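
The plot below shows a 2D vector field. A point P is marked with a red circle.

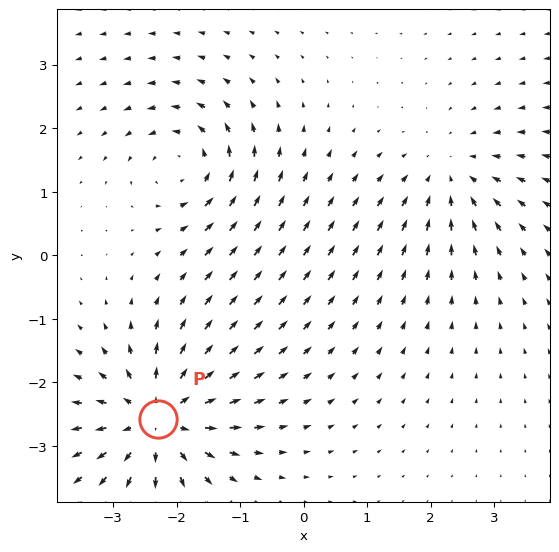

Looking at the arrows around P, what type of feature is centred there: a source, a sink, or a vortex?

At P (-2.3, -2.6) the arrows spread outward. Divergence about +5, curl ≈0 — positive divergence with near-zero curl is a source.

source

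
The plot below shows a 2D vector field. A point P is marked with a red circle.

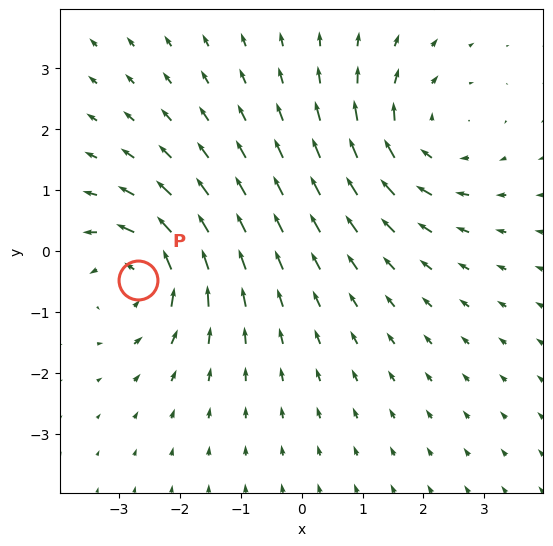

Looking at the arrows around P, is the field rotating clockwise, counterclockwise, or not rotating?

Near P at (-2.7, -0.5) the arrows circulate counterclockwise. The curl (z-component) there is about +4; positive curl means counterclockwise rotation.

counterclockwise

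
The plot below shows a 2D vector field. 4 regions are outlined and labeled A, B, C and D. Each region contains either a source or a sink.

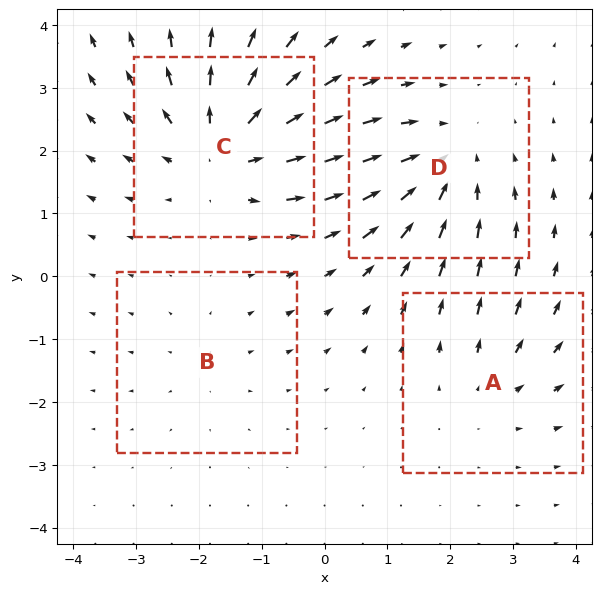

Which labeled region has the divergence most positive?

Divergence at each region's feature centre — A: about +3, B: about +2, C: about +6, D: about -4. Region C is most positive.

C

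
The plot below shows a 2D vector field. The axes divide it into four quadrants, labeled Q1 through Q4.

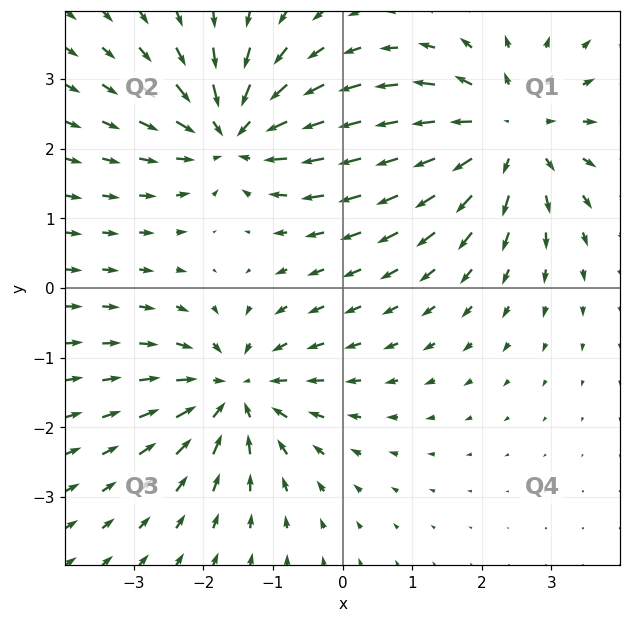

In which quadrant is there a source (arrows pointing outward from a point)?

Q1

The source sits at approximately (2.4, 2.2), which lies in quadrant Q1. The divergence there is about +5, positive as expected for a source.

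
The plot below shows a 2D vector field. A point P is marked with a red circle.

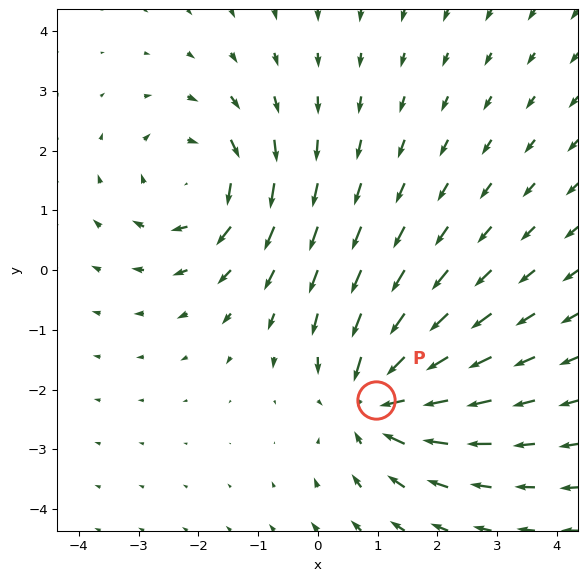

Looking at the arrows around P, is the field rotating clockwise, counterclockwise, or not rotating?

not rotating

Near P at (1.0, -2.2) the arrows show no circulation. The curl there is ≈0.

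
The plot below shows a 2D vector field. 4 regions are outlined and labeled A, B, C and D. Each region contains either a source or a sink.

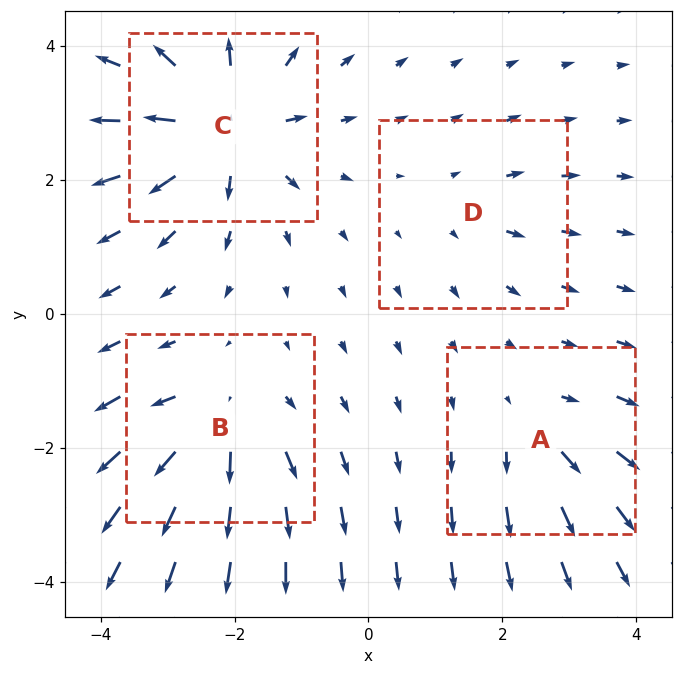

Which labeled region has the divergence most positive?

C

Divergence at each region's feature centre — A: about +4, B: about +6, C: about +9, D: about +3. Region C is most positive.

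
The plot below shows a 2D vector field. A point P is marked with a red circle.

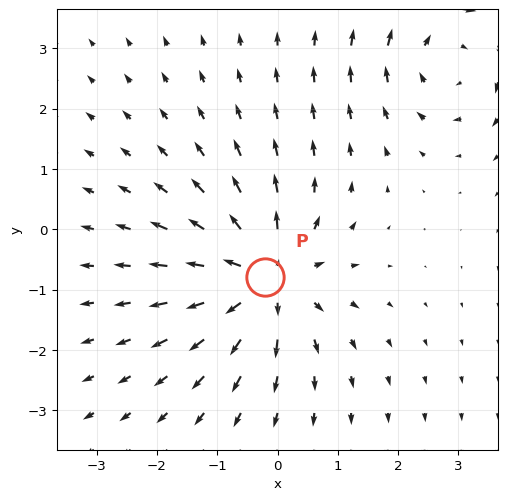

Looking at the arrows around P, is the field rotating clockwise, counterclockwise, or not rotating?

not rotating

Near P at (-0.2, -0.8) the arrows show no circulation. The curl there is ≈0.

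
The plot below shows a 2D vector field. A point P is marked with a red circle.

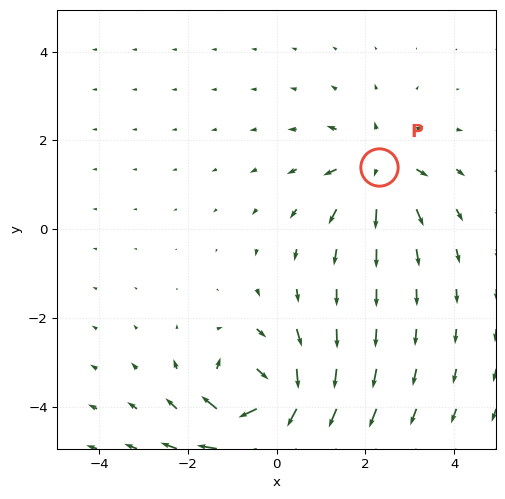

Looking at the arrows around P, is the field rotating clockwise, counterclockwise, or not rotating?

Near P at (2.3, 1.4) the arrows show no circulation. The curl there is ≈0.

not rotating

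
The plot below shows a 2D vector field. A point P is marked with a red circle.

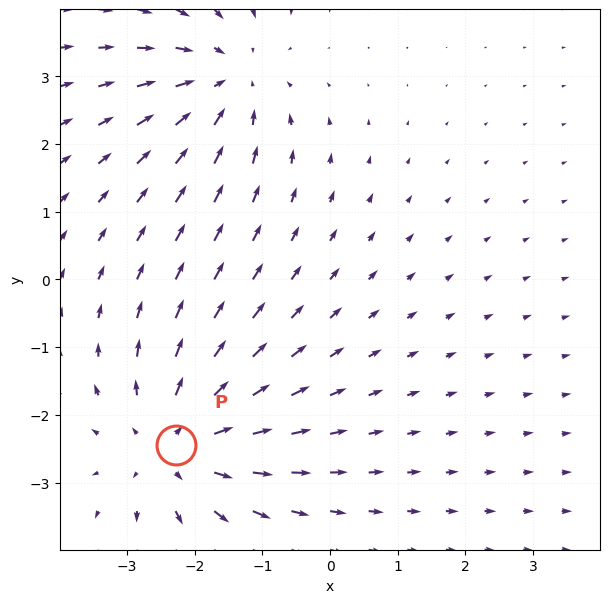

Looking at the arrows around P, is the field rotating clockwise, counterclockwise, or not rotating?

not rotating

Near P at (-2.3, -2.4) the arrows show no circulation. The curl there is ≈0.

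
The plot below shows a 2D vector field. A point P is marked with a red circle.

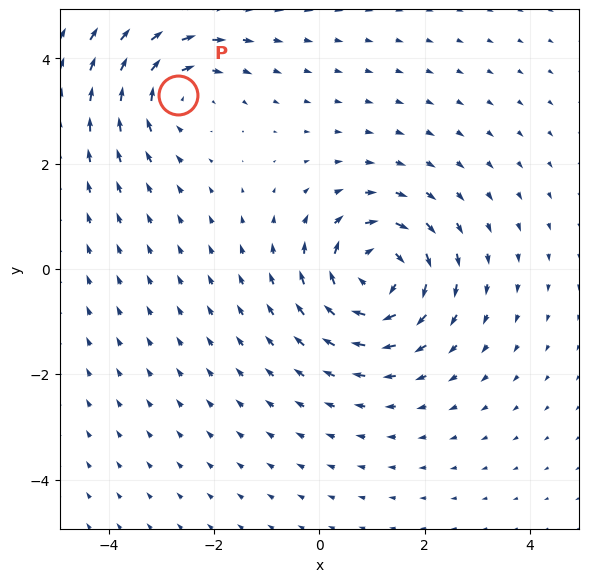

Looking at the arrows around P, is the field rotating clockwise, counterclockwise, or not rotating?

clockwise

Near P at (-2.7, 3.3) the arrows circulate clockwise. The curl (z-component) there is about -4; negative curl means clockwise rotation.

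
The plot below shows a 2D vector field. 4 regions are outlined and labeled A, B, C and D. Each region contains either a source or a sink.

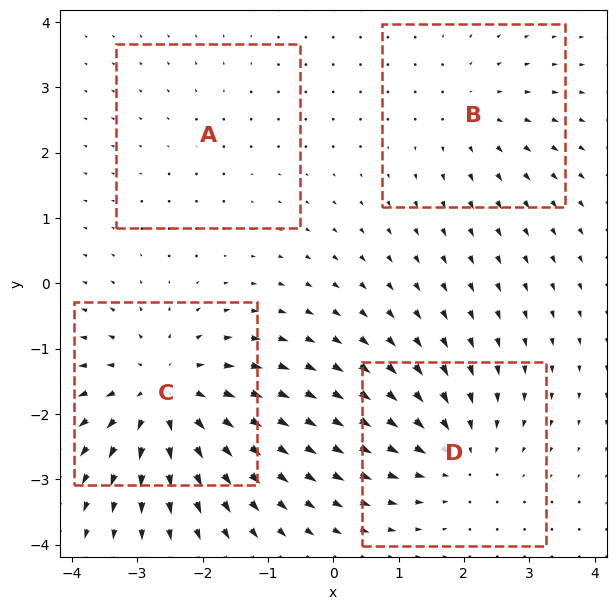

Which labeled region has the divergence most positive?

C

Divergence at each region's feature centre — A: about +2, B: about +3, C: about +6, D: about -4. Region C is most positive.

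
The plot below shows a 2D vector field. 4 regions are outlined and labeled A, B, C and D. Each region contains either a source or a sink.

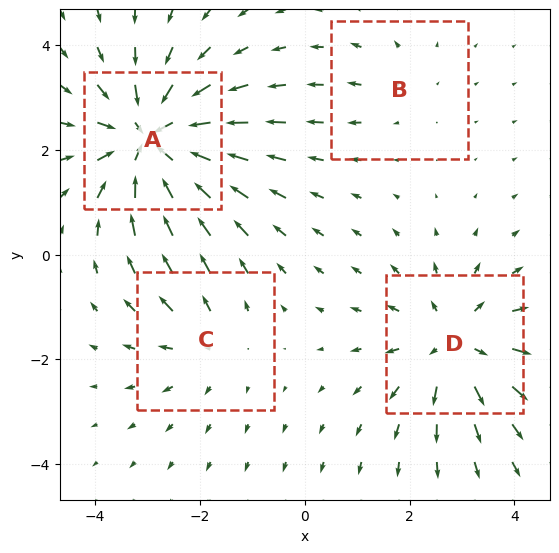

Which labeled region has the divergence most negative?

Divergence at each region's feature centre — A: about -6, B: about +2, C: about +3, D: about +4. Region A is most negative.

A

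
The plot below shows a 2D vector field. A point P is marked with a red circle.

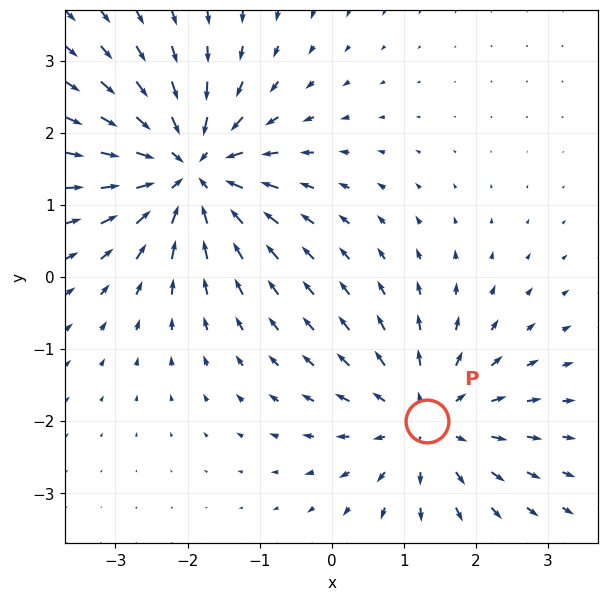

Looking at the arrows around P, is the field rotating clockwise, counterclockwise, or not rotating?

Near P at (1.3, -2.0) the arrows show no circulation. The curl there is ≈0.

not rotating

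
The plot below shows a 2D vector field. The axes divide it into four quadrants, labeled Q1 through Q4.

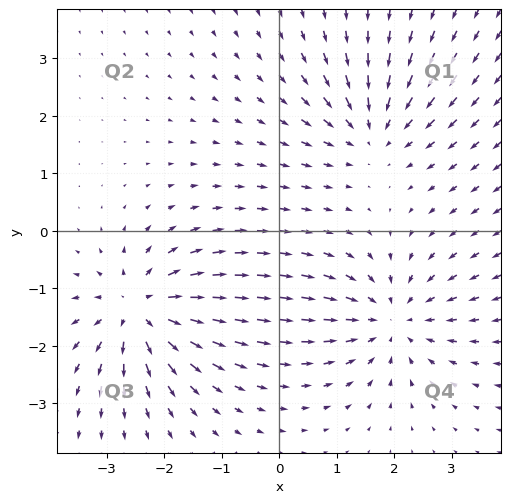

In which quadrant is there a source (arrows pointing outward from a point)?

Q3

The source sits at approximately (-2.4, -1.4), which lies in quadrant Q3. The divergence there is about +6, positive as expected for a source.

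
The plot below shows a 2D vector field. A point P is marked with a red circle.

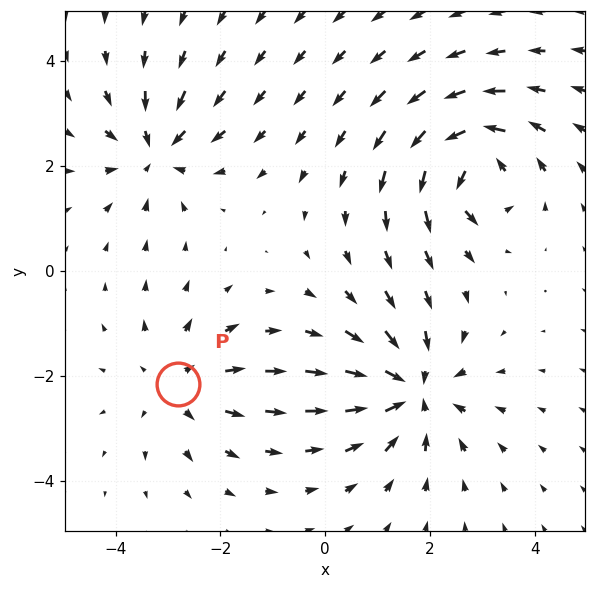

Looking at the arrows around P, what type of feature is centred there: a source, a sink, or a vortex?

At P (-2.8, -2.2) the arrows spread outward. Divergence about +3, curl ≈0 — positive divergence with near-zero curl is a source.

source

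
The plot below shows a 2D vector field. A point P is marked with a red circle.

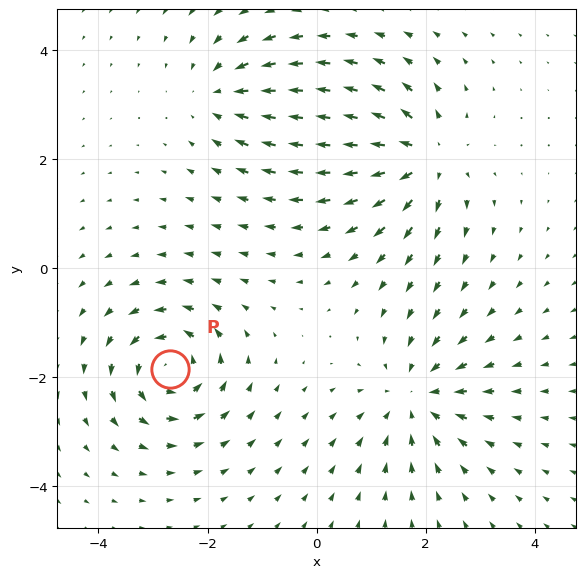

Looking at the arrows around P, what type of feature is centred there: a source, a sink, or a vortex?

vortex

At P (-2.7, -1.8) the arrows circulate counterclockwise. Divergence ≈0, curl about +6 — near-zero divergence with nonzero curl is a vortex.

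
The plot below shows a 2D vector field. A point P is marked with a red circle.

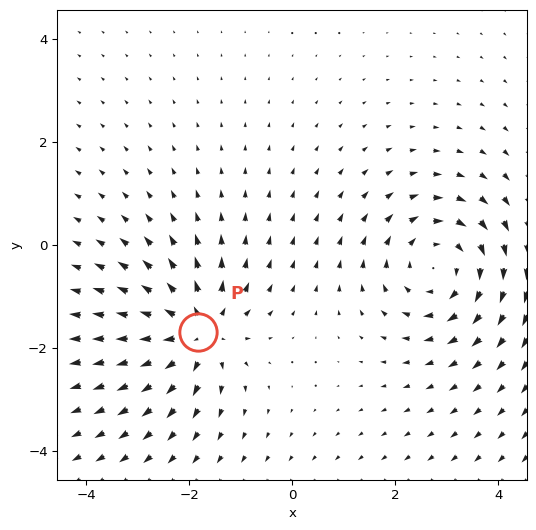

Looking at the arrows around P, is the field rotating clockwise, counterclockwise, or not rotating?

not rotating

Near P at (-1.8, -1.7) the arrows show no circulation. The curl there is ≈0.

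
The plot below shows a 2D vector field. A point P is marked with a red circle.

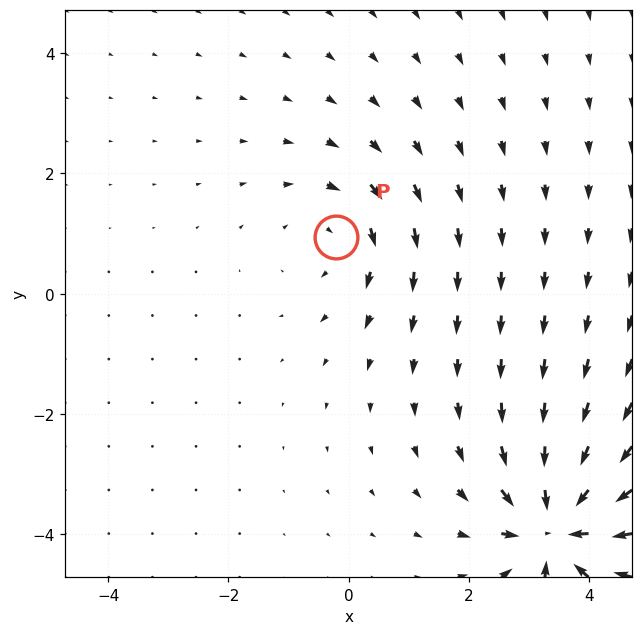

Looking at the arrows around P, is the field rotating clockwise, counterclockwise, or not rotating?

clockwise

Near P at (-0.2, 0.9) the arrows circulate clockwise. The curl (z-component) there is about -3; negative curl means clockwise rotation.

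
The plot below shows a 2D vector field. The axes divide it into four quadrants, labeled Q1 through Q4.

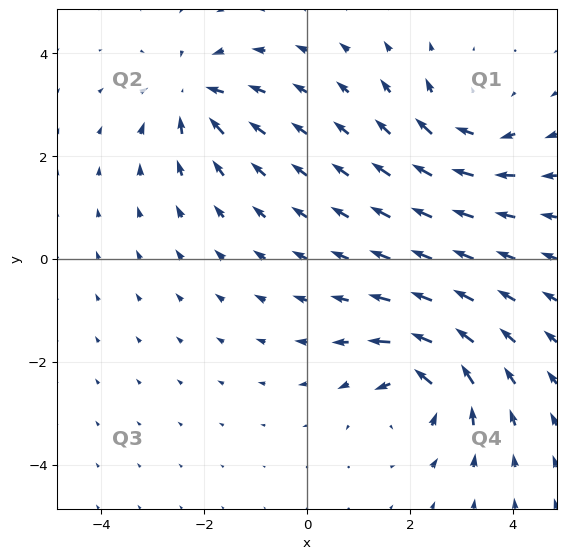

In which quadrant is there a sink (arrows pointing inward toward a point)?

The sink sits at approximately (-2.2, 3.2), which lies in quadrant Q2. The divergence there is about -5, negative as expected for a sink.

Q2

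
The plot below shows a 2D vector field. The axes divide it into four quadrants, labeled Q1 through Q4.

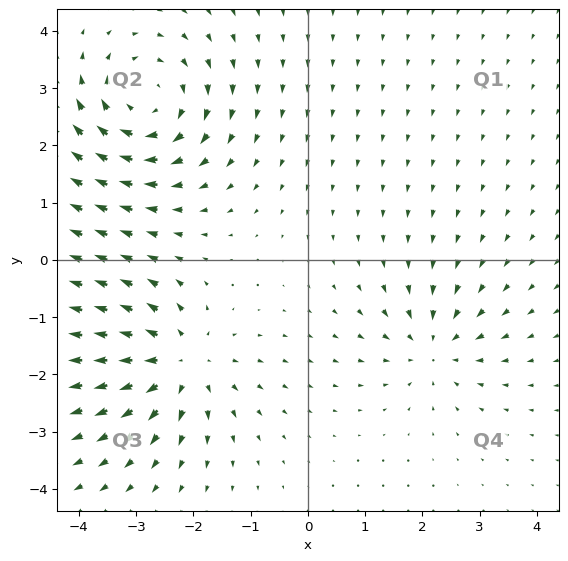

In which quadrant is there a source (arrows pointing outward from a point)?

Q3

The source sits at approximately (-2.2, -1.8), which lies in quadrant Q3. The divergence there is about +5, positive as expected for a source.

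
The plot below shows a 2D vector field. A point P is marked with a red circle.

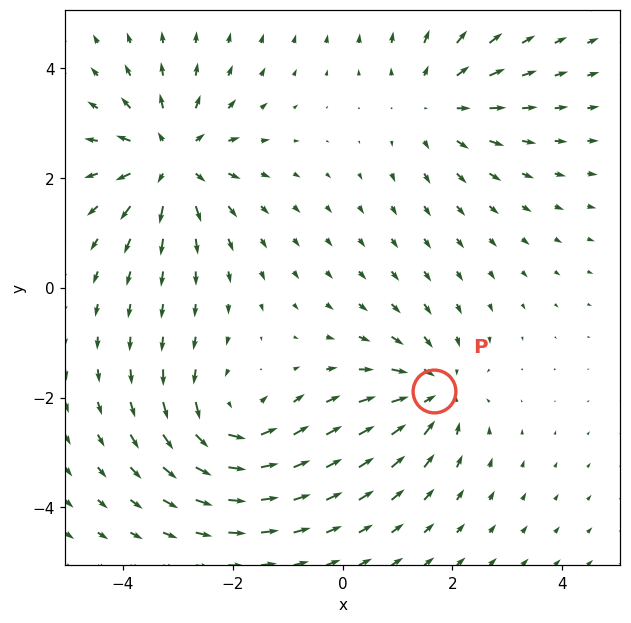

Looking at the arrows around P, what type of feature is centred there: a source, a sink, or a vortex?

sink

At P (1.7, -1.9) the arrows converge inward. Divergence about -4, curl ≈0 — negative divergence with near-zero curl is a sink.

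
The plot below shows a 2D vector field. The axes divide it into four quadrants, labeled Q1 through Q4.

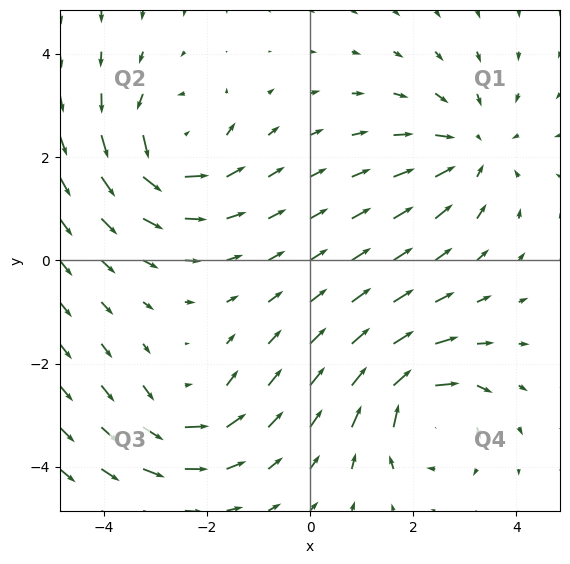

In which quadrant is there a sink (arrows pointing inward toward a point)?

The sink sits at approximately (3.2, 2.1), which lies in quadrant Q1. The divergence there is about -4, negative as expected for a sink.

Q1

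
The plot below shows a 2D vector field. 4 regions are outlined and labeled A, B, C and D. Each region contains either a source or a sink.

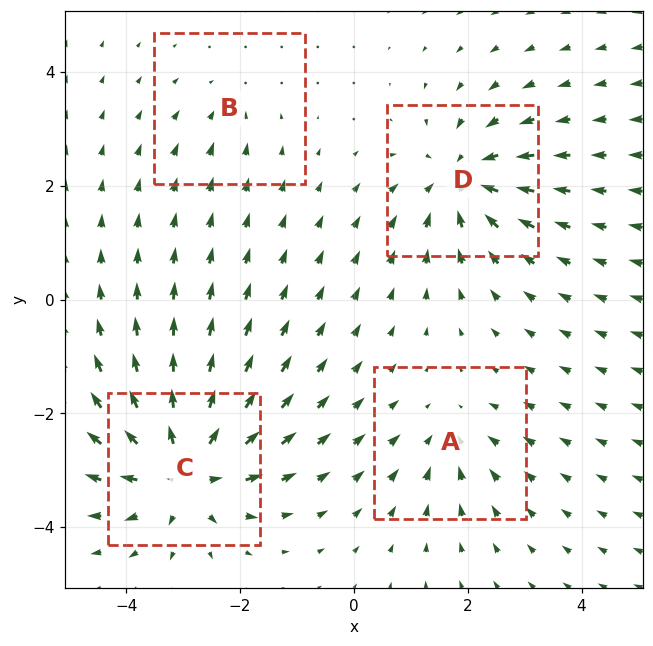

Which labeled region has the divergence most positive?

Divergence at each region's feature centre — A: about -3, B: about -2, C: about +7, D: about -6. Region C is most positive.

C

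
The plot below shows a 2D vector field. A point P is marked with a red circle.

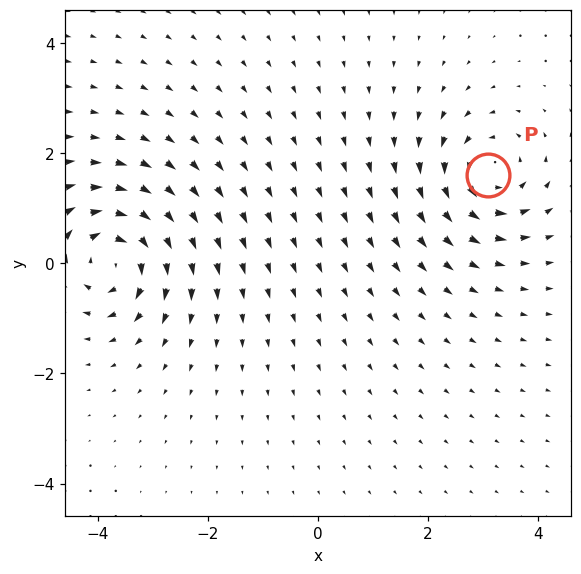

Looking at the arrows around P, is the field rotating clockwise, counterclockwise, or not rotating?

counterclockwise

Near P at (3.1, 1.6) the arrows circulate counterclockwise. The curl (z-component) there is about +5; positive curl means counterclockwise rotation.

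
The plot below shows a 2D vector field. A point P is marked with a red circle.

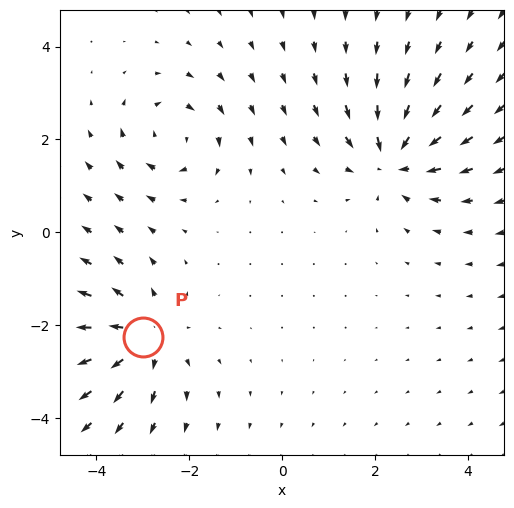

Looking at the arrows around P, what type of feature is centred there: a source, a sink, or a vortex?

At P (-3.0, -2.3) the arrows spread outward. Divergence about +4, curl ≈0 — positive divergence with near-zero curl is a source.

source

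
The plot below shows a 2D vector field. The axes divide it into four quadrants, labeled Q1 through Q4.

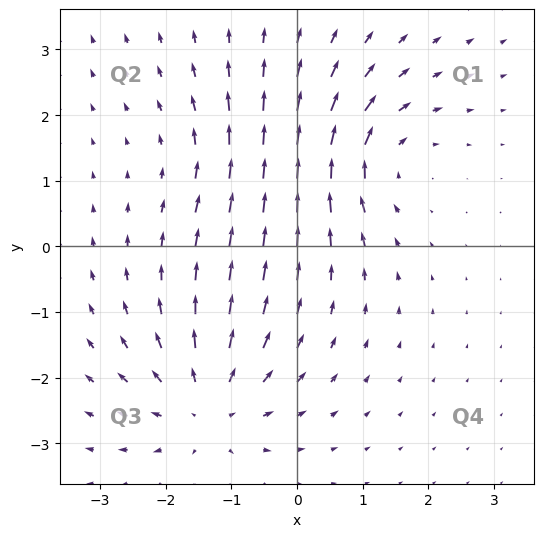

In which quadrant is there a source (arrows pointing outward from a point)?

The source sits at approximately (-1.4, -2.4), which lies in quadrant Q3. The divergence there is about +5, positive as expected for a source.

Q3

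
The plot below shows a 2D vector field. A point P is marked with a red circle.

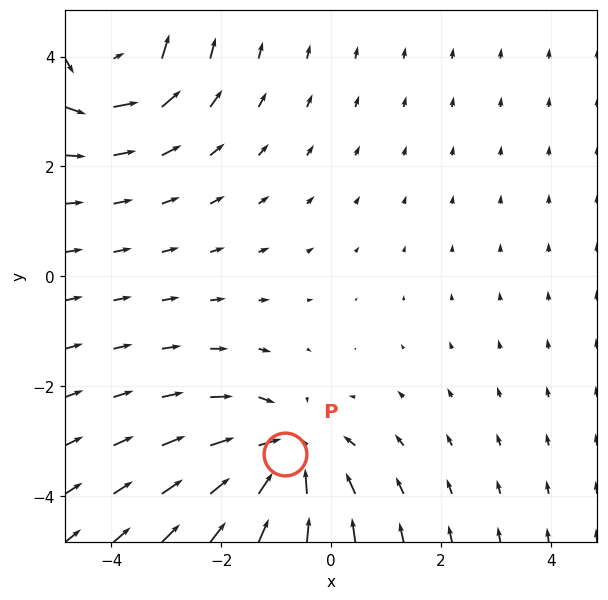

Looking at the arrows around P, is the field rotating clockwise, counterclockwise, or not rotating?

not rotating

Near P at (-0.8, -3.2) the arrows show no circulation. The curl there is ≈0.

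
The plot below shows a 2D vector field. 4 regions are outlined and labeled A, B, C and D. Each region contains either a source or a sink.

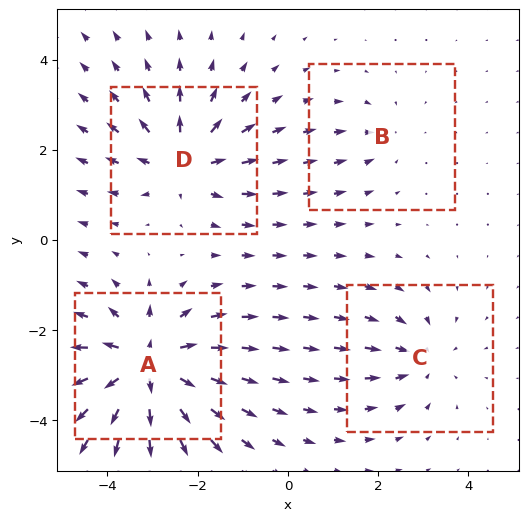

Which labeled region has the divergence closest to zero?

Divergence at each region's feature centre — A: about +7, B: about -2, C: about -3, D: about +5. Region B is closest to zero.

B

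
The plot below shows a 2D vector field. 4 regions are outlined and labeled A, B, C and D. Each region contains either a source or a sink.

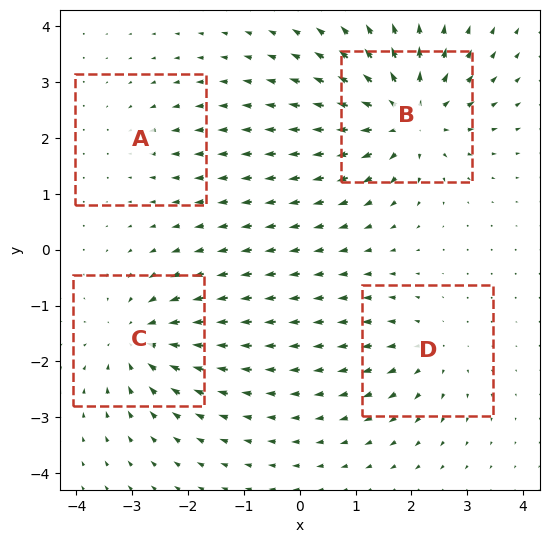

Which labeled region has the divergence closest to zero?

A

Divergence at each region's feature centre — A: about -2, B: about +7, C: about -5, D: about +4. Region A is closest to zero.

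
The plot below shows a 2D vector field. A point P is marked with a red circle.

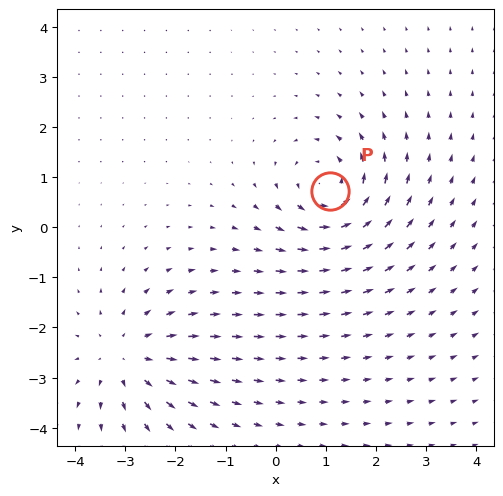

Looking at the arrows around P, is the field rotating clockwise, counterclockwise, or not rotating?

Near P at (1.1, 0.7) the arrows circulate counterclockwise. The curl (z-component) there is about +6; positive curl means counterclockwise rotation.

counterclockwise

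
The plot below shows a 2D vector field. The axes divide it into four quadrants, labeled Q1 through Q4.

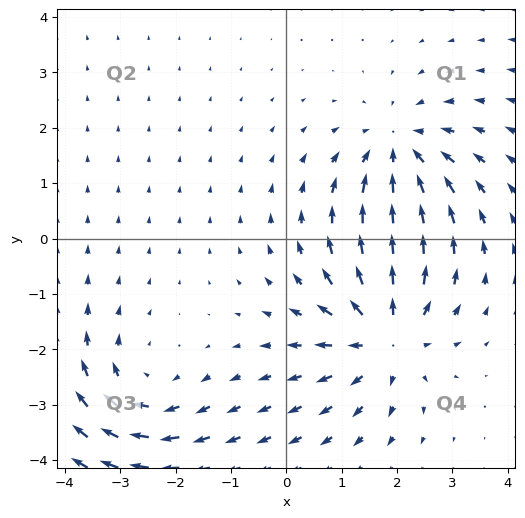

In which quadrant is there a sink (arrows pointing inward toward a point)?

The sink sits at approximately (2.0, 1.6), which lies in quadrant Q1. The divergence there is about -3, negative as expected for a sink.

Q1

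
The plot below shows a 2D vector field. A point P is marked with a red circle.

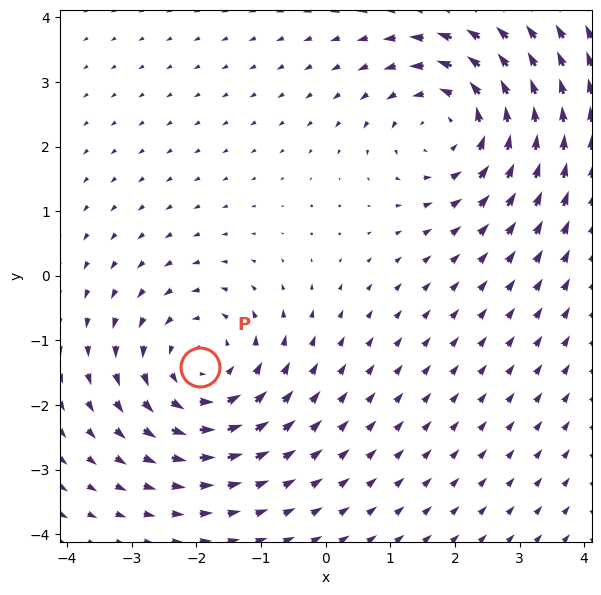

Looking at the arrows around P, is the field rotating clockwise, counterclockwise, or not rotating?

counterclockwise

Near P at (-1.9, -1.4) the arrows circulate counterclockwise. The curl (z-component) there is about +4; positive curl means counterclockwise rotation.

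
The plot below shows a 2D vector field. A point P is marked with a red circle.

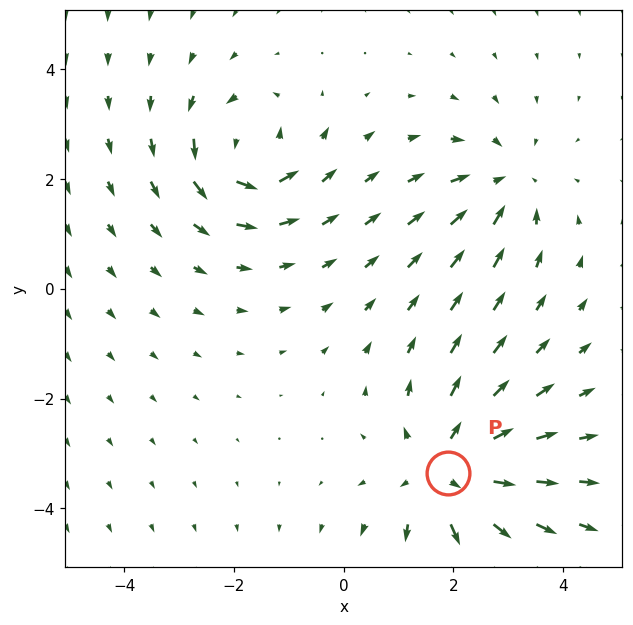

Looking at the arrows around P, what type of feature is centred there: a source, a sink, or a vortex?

At P (1.9, -3.3) the arrows spread outward. Divergence about +4, curl ≈0 — positive divergence with near-zero curl is a source.

source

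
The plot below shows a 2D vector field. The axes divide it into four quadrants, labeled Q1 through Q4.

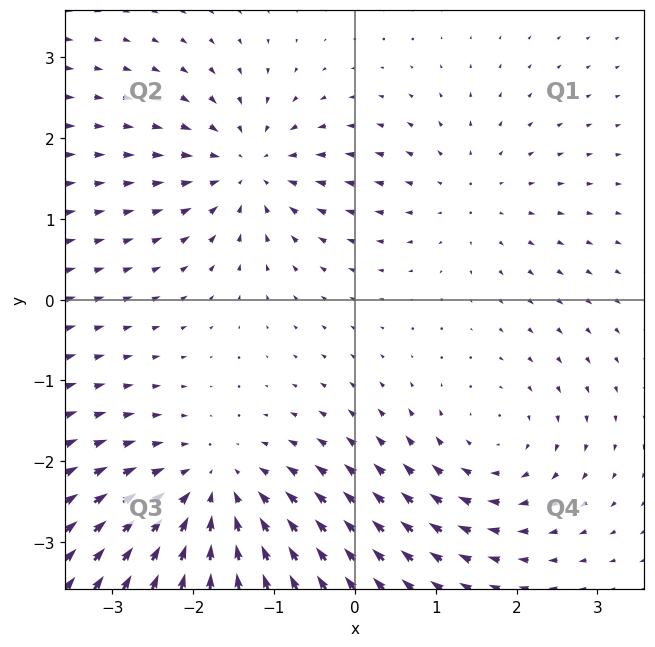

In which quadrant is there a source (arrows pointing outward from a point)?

Q1

The source sits at approximately (1.4, 1.3), which lies in quadrant Q1. The divergence there is about +2, positive as expected for a source.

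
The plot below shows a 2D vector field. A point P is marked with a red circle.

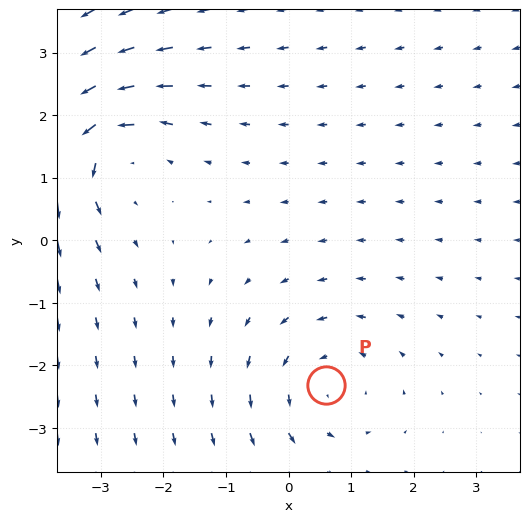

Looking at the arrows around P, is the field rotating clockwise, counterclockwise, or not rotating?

counterclockwise

Near P at (0.6, -2.3) the arrows circulate counterclockwise. The curl (z-component) there is about +2; positive curl means counterclockwise rotation.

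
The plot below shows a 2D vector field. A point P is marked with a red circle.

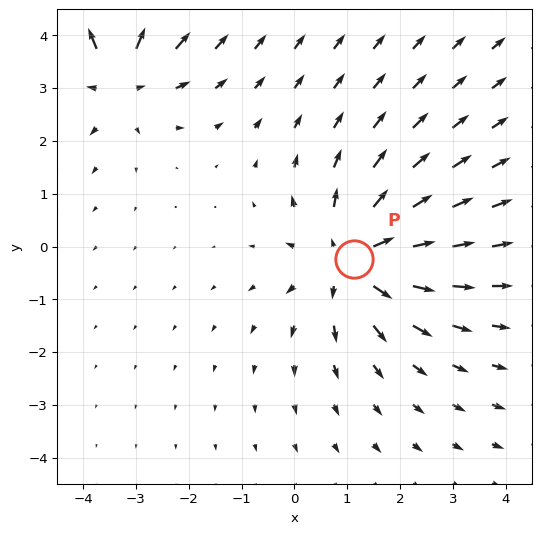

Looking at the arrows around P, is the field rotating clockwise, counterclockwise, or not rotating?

Near P at (1.1, -0.2) the arrows show no circulation. The curl there is ≈0.

not rotating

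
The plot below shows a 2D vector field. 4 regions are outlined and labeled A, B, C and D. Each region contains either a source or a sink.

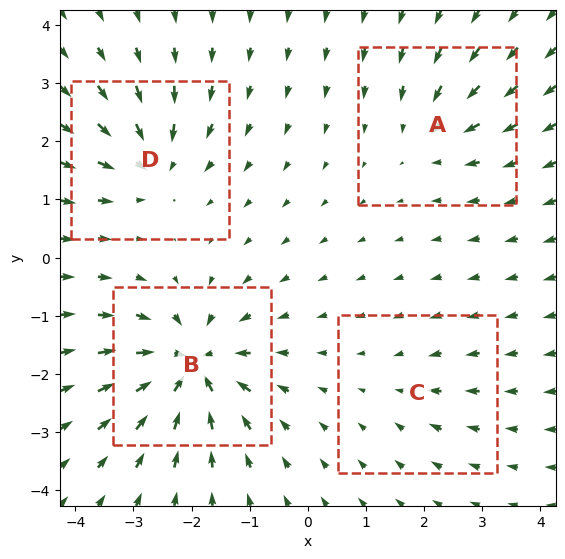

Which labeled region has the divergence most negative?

B

Divergence at each region's feature centre — A: about -4, B: about -9, C: about -2, D: about -6. Region B is most negative.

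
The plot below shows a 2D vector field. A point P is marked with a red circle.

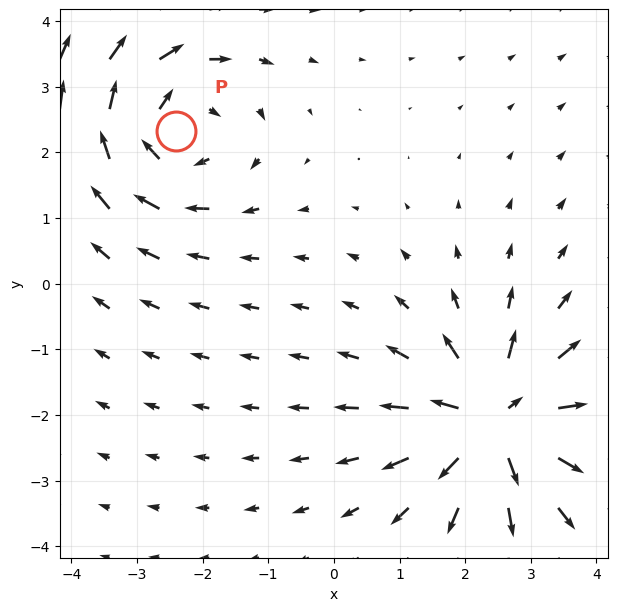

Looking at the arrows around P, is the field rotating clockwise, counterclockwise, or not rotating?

Near P at (-2.4, 2.3) the arrows circulate clockwise. The curl (z-component) there is about -3; negative curl means clockwise rotation.

clockwise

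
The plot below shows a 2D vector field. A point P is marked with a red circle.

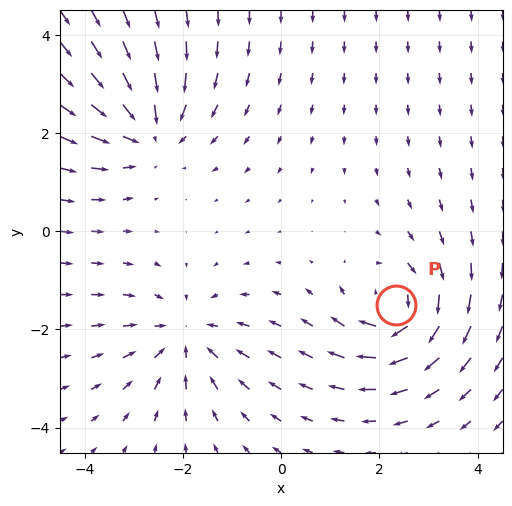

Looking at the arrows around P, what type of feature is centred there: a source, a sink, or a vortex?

vortex

At P (2.3, -1.5) the arrows circulate clockwise. Divergence ≈0, curl about -6 — near-zero divergence with nonzero curl is a vortex.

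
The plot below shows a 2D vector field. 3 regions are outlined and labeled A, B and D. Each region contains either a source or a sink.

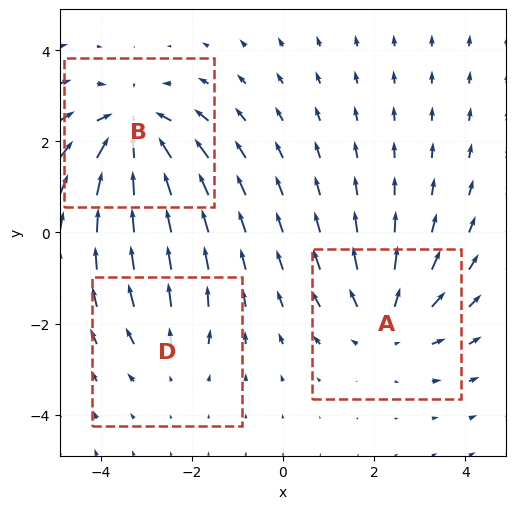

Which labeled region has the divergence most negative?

Divergence at each region's feature centre — A: about +3, B: about -4, D: about +2. Region B is most negative.

B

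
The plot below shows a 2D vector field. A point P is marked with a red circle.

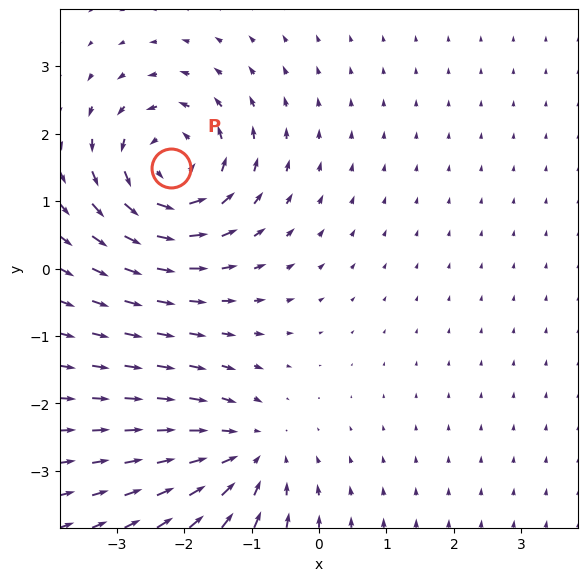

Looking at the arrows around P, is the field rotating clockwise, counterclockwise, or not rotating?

counterclockwise

Near P at (-2.2, 1.5) the arrows circulate counterclockwise. The curl (z-component) there is about +6; positive curl means counterclockwise rotation.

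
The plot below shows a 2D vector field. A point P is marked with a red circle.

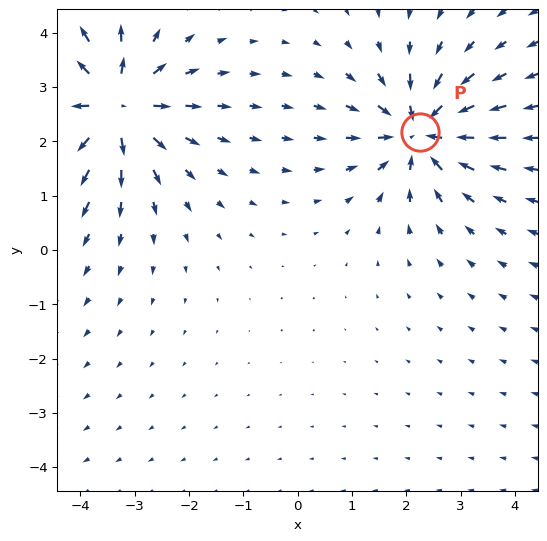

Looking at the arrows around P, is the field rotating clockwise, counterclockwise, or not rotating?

Near P at (2.2, 2.2) the arrows show no circulation. The curl there is ≈0.

not rotating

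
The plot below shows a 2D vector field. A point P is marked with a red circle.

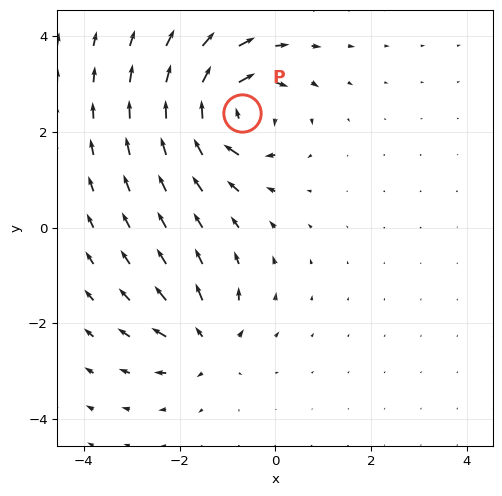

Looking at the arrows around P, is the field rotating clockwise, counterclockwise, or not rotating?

clockwise

Near P at (-0.7, 2.4) the arrows circulate clockwise. The curl (z-component) there is about -6; negative curl means clockwise rotation.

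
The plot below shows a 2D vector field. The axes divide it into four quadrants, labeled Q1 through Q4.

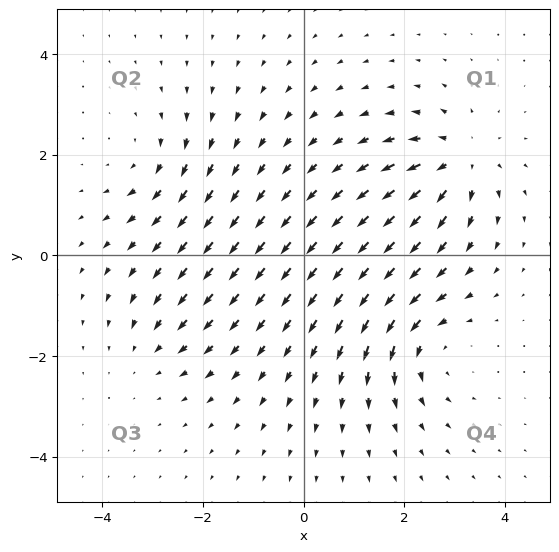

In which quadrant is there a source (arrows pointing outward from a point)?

Q1

The source sits at approximately (3.1, 1.9), which lies in quadrant Q1. The divergence there is about +5, positive as expected for a source.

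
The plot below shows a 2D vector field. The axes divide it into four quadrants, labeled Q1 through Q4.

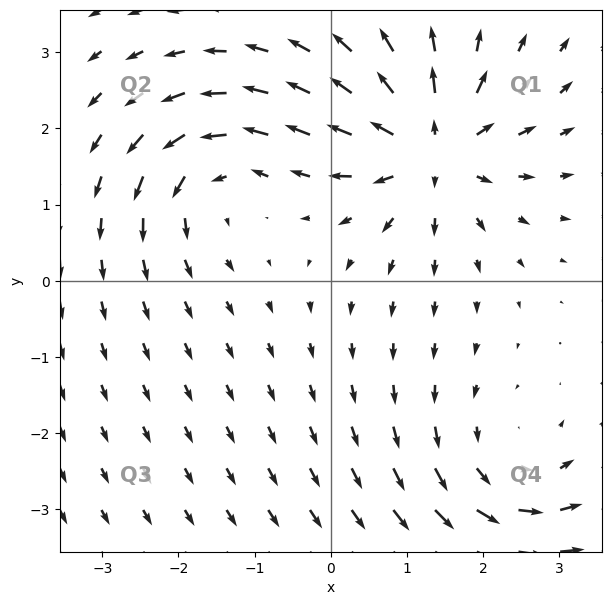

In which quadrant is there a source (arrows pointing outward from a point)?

Q1

The source sits at approximately (1.3, 1.7), which lies in quadrant Q1. The divergence there is about +5, positive as expected for a source.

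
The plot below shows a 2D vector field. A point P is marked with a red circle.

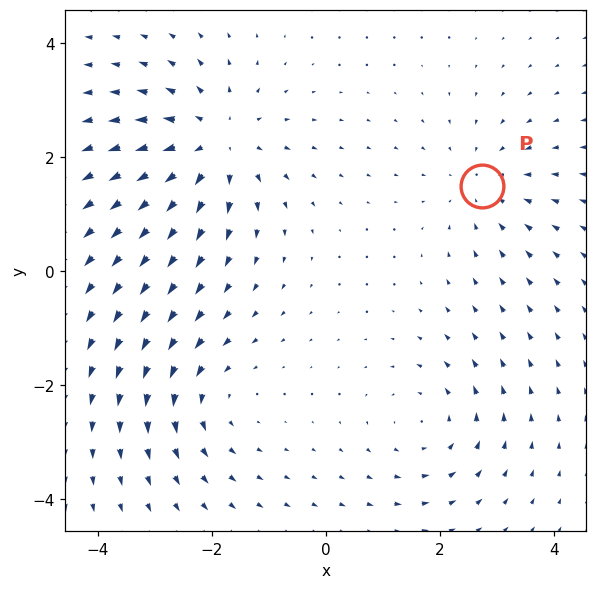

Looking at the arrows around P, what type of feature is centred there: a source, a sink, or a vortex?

At P (2.7, 1.5) the arrows converge inward. Divergence about -3, curl ≈0 — negative divergence with near-zero curl is a sink.

sink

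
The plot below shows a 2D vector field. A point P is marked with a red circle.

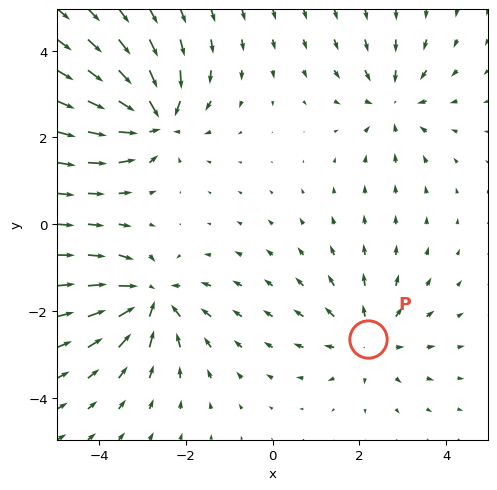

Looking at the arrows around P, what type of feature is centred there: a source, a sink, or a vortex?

At P (2.2, -2.7) the arrows spread outward. Divergence about +3, curl ≈0 — positive divergence with near-zero curl is a source.

source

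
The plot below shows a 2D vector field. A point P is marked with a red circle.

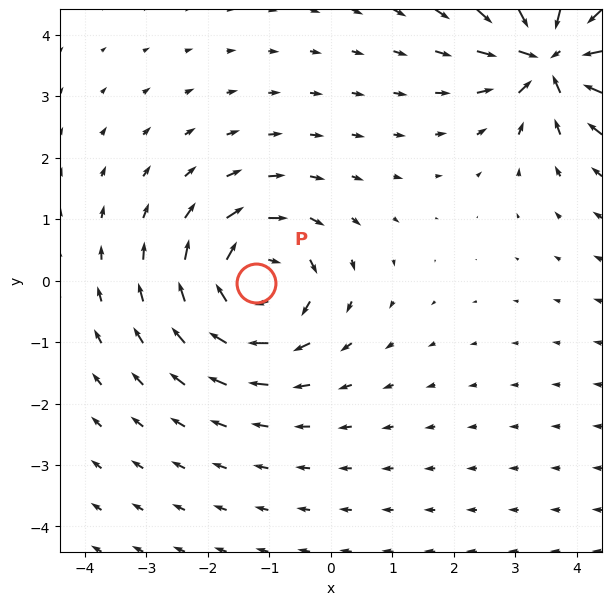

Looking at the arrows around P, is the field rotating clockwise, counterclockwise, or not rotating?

clockwise

Near P at (-1.2, -0.0) the arrows circulate clockwise. The curl (z-component) there is about -4; negative curl means clockwise rotation.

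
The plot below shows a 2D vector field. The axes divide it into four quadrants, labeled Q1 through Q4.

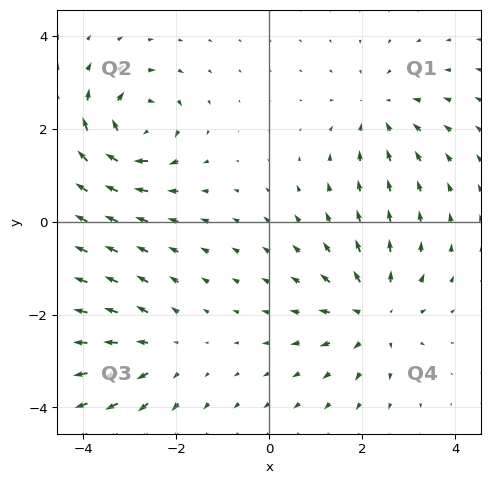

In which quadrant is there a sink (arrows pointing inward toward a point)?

Q1

The sink sits at approximately (2.4, 2.4), which lies in quadrant Q1. The divergence there is about -3, negative as expected for a sink.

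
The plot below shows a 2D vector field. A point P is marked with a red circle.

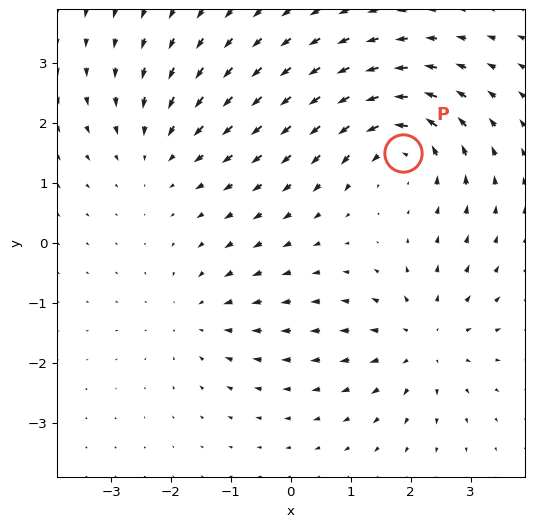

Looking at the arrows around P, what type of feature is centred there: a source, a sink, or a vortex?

At P (1.9, 1.5) the arrows circulate counterclockwise. Divergence ≈0, curl about +6 — near-zero divergence with nonzero curl is a vortex.

vortex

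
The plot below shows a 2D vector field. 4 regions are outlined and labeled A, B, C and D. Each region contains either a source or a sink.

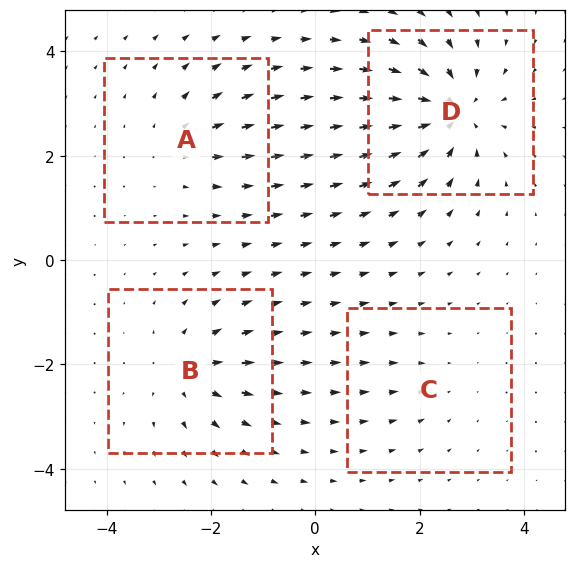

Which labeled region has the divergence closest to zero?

Divergence at each region's feature centre — A: about +4, B: about +5, C: about -2, D: about -7. Region C is closest to zero.

C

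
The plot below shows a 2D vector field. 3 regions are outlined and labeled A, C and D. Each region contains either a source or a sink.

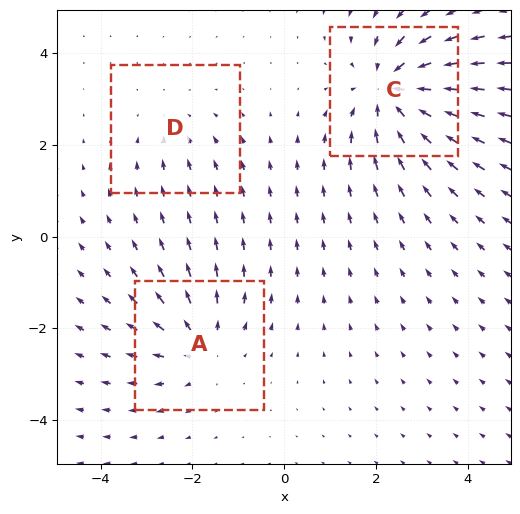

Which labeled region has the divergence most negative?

Divergence at each region's feature centre — A: about +3, C: about -5, D: about -2. Region C is most negative.

C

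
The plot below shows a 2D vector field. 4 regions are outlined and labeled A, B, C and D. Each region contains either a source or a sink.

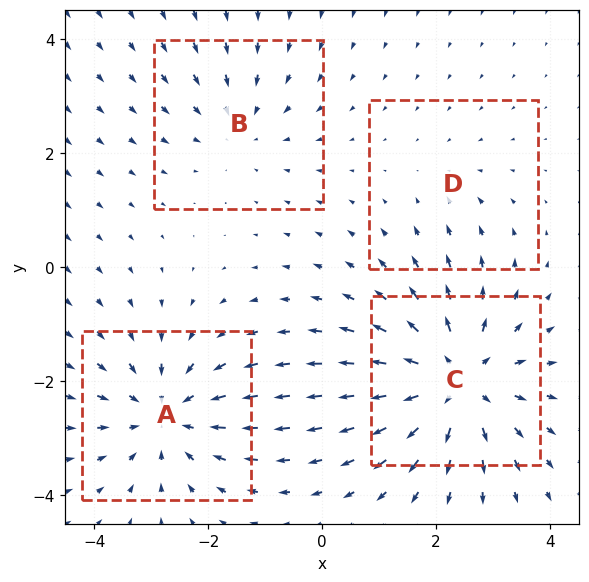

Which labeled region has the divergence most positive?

C

Divergence at each region's feature centre — A: about -5, B: about -3, C: about +6, D: about -2. Region C is most positive.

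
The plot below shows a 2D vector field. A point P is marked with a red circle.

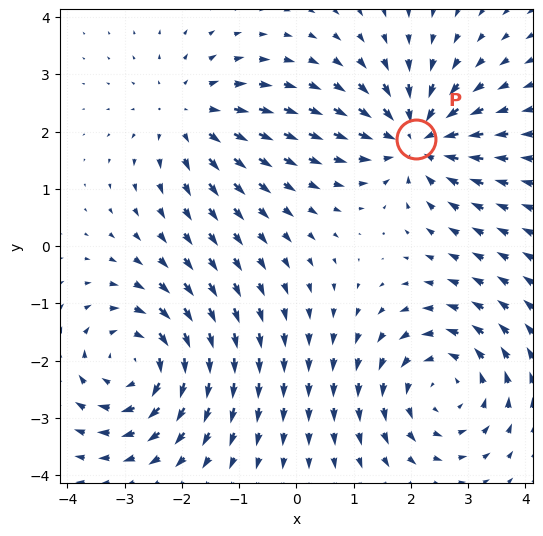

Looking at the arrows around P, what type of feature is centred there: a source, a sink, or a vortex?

sink

At P (2.1, 1.9) the arrows converge inward. Divergence about -4, curl ≈0 — negative divergence with near-zero curl is a sink.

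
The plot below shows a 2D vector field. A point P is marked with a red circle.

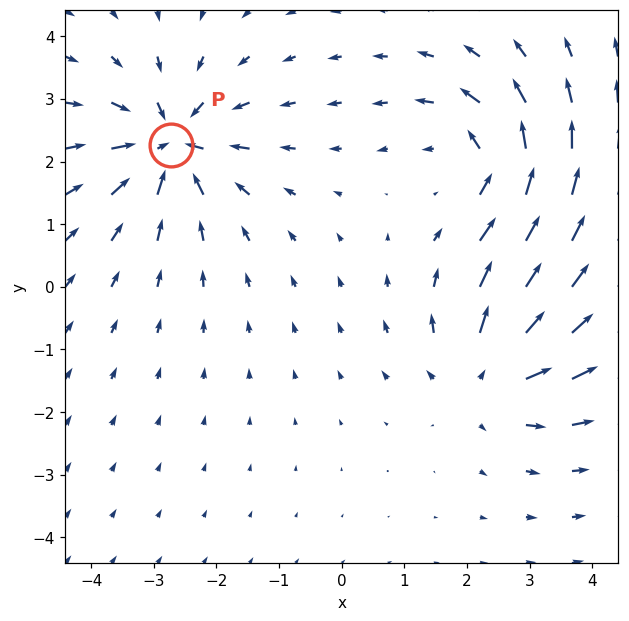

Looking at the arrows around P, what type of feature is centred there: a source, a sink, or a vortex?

sink

At P (-2.7, 2.3) the arrows converge inward. Divergence about -4, curl ≈0 — negative divergence with near-zero curl is a sink.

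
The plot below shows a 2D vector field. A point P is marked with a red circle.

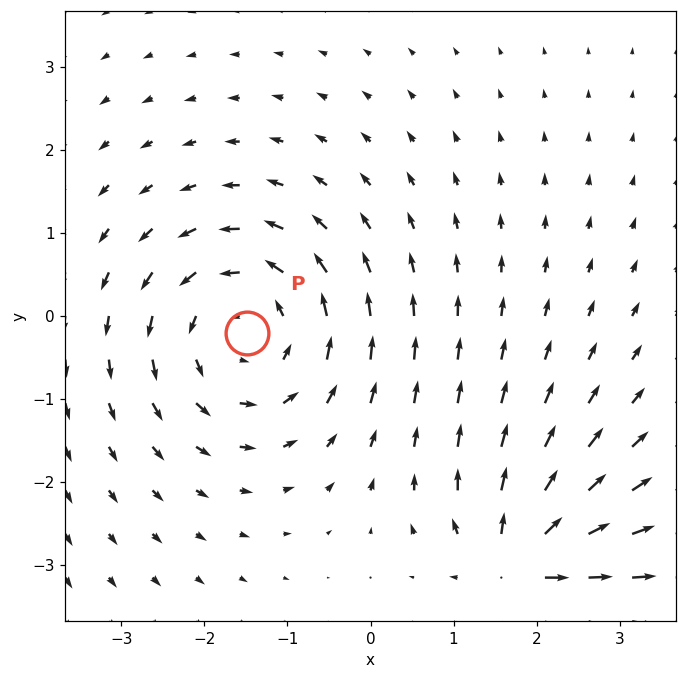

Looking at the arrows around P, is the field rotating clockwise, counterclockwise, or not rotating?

counterclockwise

Near P at (-1.5, -0.2) the arrows circulate counterclockwise. The curl (z-component) there is about +3; positive curl means counterclockwise rotation.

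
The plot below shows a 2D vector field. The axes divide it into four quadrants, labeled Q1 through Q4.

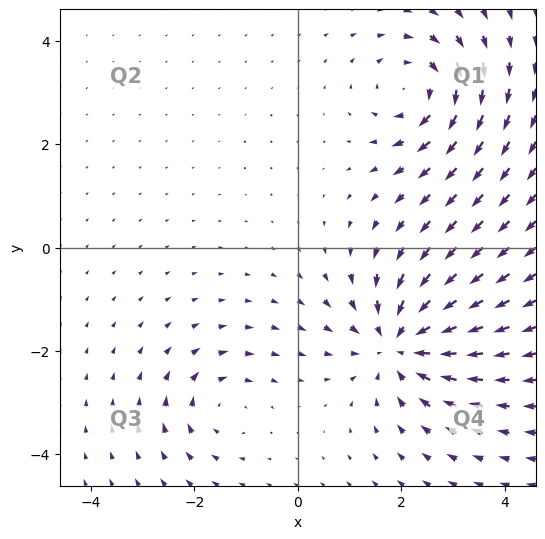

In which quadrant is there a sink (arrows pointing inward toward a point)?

Q4

The sink sits at approximately (2.0, -1.9), which lies in quadrant Q4. The divergence there is about -5, negative as expected for a sink.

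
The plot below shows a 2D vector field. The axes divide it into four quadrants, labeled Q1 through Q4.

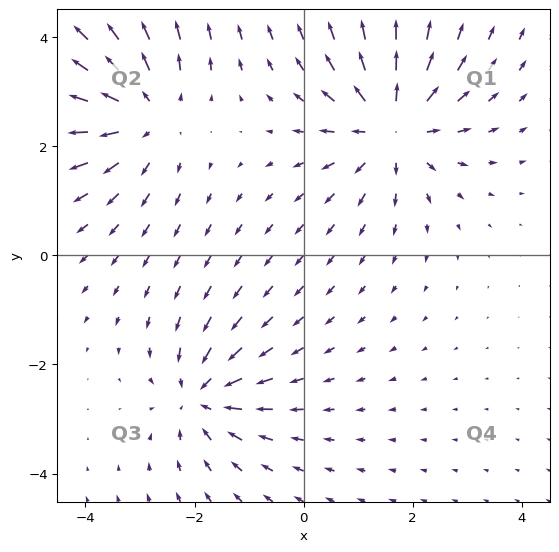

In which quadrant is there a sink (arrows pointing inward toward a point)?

The sink sits at approximately (-1.9, -2.6), which lies in quadrant Q3. The divergence there is about -4, negative as expected for a sink.

Q3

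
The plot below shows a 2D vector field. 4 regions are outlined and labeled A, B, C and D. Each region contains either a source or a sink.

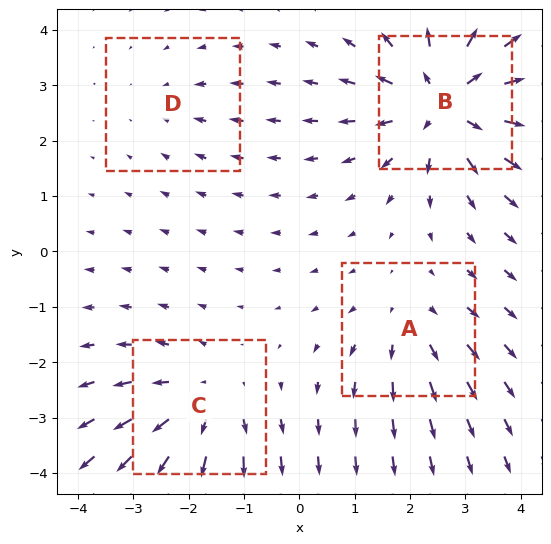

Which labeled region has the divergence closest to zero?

D

Divergence at each region's feature centre — A: about +3, B: about +7, C: about +4, D: about -2. Region D is closest to zero.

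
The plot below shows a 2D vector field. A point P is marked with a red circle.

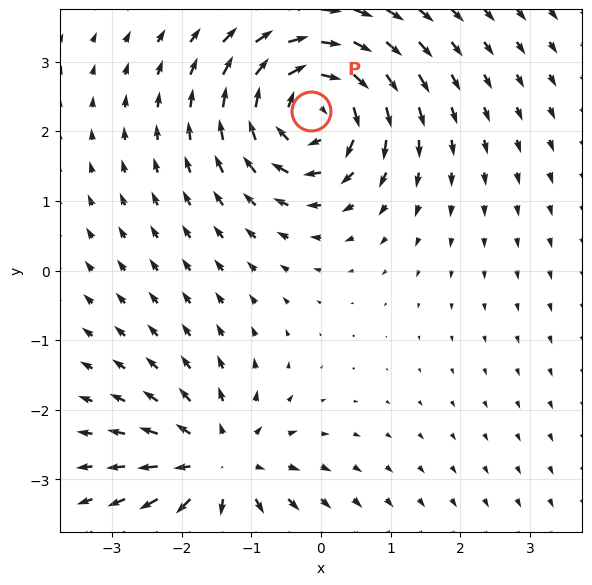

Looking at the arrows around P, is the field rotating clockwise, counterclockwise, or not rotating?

Near P at (-0.1, 2.3) the arrows circulate clockwise. The curl (z-component) there is about -7; negative curl means clockwise rotation.

clockwise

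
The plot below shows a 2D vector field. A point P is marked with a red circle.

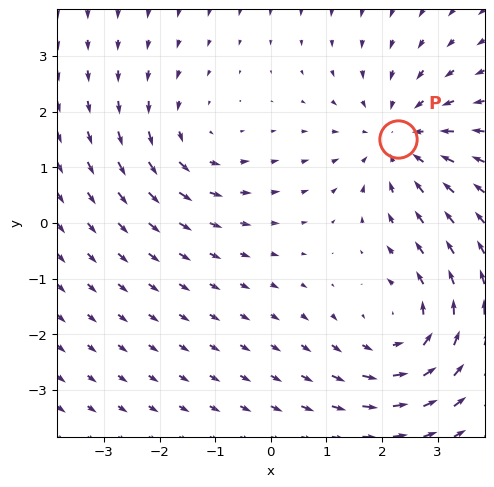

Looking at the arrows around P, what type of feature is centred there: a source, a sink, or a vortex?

sink

At P (2.3, 1.5) the arrows converge inward. Divergence about -3, curl ≈0 — negative divergence with near-zero curl is a sink.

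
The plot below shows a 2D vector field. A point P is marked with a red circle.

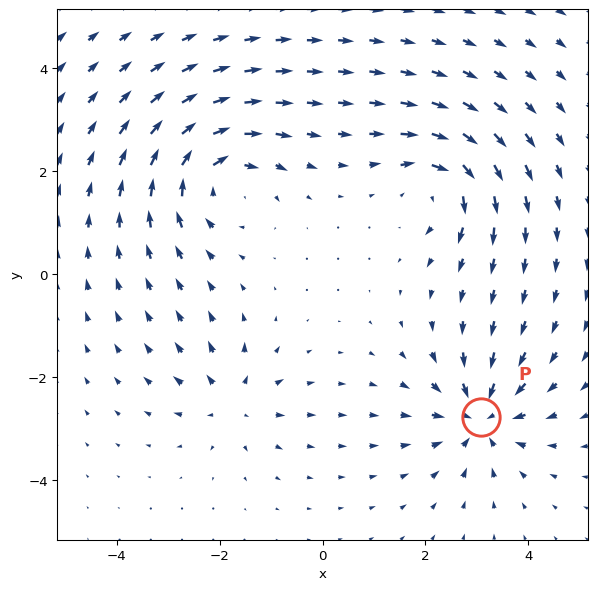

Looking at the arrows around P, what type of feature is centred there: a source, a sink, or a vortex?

sink

At P (3.1, -2.8) the arrows converge inward. Divergence about -5, curl ≈0 — negative divergence with near-zero curl is a sink.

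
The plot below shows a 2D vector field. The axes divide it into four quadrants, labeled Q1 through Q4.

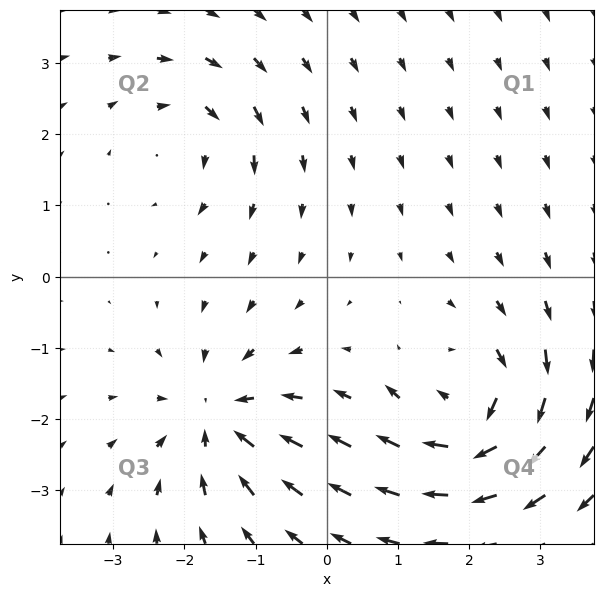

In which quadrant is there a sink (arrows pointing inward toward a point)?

Q3

The sink sits at approximately (-1.5, -2.0), which lies in quadrant Q3. The divergence there is about -5, negative as expected for a sink.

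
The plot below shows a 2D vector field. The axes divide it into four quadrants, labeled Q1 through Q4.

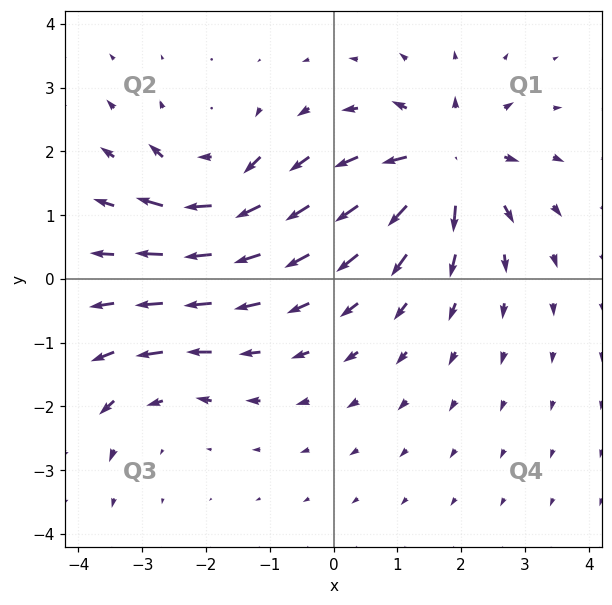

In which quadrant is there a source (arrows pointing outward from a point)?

Q1

The source sits at approximately (1.8, 1.8), which lies in quadrant Q1. The divergence there is about +6, positive as expected for a source.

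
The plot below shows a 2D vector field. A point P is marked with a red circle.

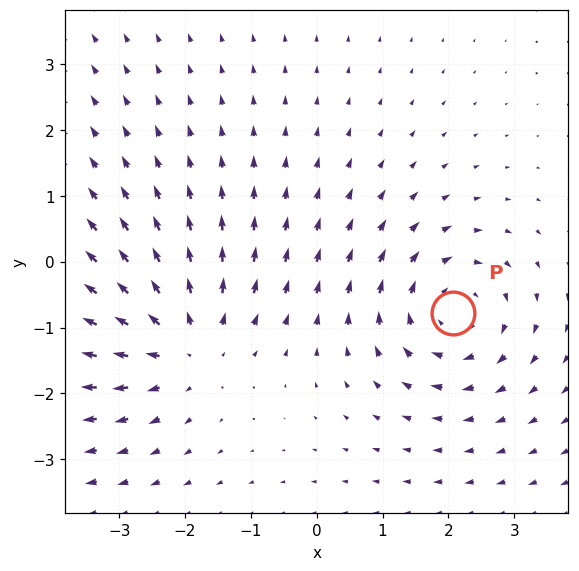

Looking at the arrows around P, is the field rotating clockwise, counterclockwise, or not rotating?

Near P at (2.1, -0.8) the arrows circulate clockwise. The curl (z-component) there is about -5; negative curl means clockwise rotation.

clockwise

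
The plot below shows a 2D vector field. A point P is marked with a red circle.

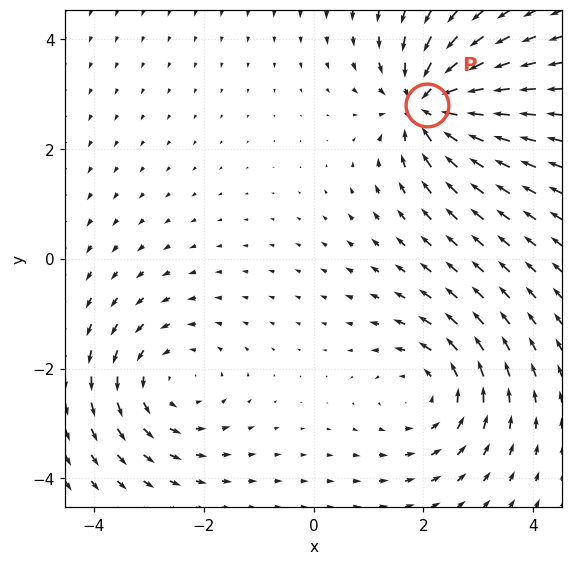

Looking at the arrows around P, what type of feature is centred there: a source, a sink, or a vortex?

sink

At P (2.1, 2.8) the arrows converge inward. Divergence about -5, curl ≈0 — negative divergence with near-zero curl is a sink.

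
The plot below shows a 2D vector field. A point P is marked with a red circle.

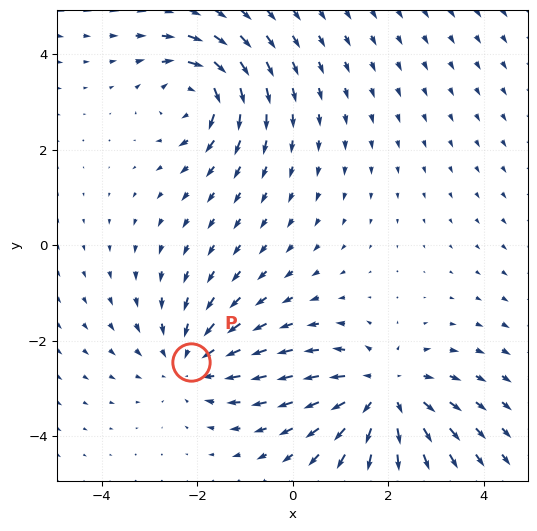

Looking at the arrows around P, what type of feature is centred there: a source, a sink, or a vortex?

sink

At P (-2.1, -2.4) the arrows converge inward. Divergence about -3, curl ≈0 — negative divergence with near-zero curl is a sink.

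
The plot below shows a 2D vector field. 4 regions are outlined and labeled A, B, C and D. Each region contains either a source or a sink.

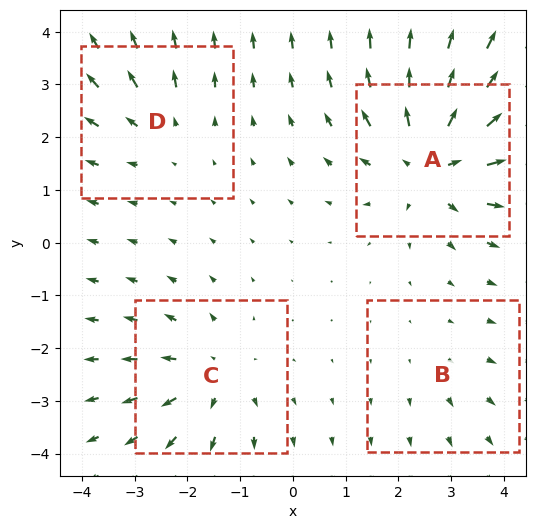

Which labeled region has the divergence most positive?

A

Divergence at each region's feature centre — A: about +7, B: about +2, C: about +4, D: about +3. Region A is most positive.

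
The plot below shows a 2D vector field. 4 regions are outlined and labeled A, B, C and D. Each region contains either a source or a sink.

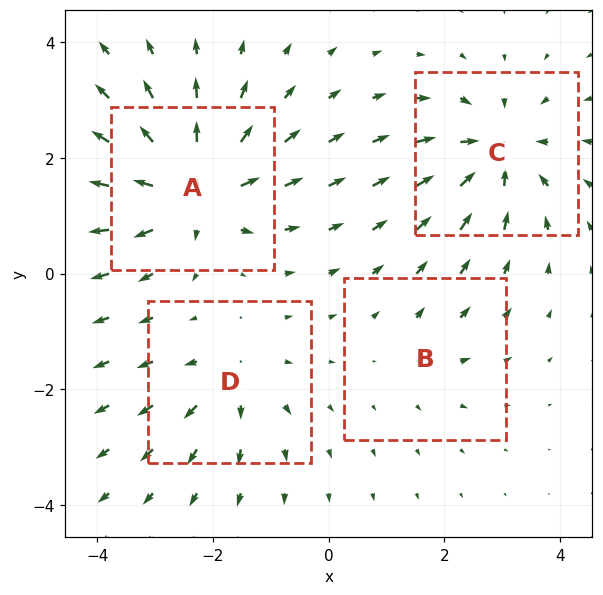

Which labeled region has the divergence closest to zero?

B

Divergence at each region's feature centre — A: about +7, B: about +2, C: about -6, D: about +4. Region B is closest to zero.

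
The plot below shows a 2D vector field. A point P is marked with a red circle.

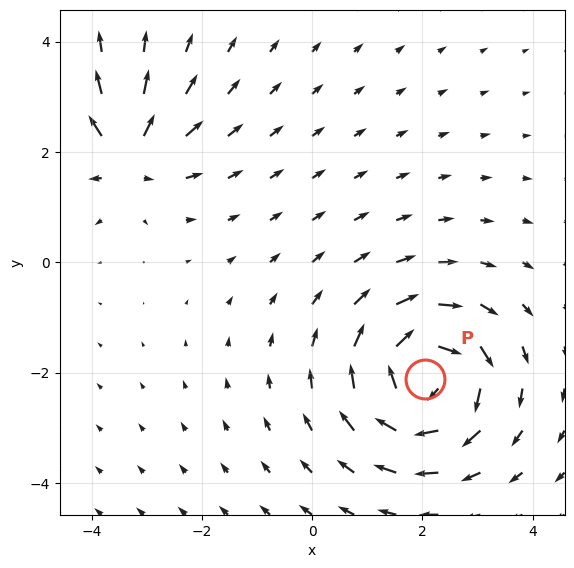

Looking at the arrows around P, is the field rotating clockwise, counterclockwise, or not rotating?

clockwise

Near P at (2.0, -2.1) the arrows circulate clockwise. The curl (z-component) there is about -6; negative curl means clockwise rotation.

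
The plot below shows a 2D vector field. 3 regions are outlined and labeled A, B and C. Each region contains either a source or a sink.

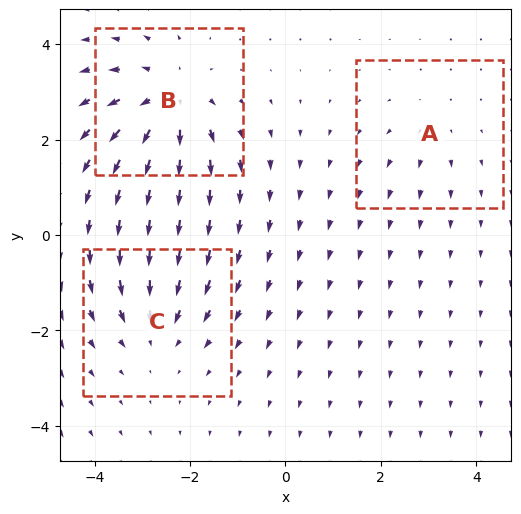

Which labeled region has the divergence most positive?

B

Divergence at each region's feature centre — A: about +2, B: about +4, C: about -3. Region B is most positive.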